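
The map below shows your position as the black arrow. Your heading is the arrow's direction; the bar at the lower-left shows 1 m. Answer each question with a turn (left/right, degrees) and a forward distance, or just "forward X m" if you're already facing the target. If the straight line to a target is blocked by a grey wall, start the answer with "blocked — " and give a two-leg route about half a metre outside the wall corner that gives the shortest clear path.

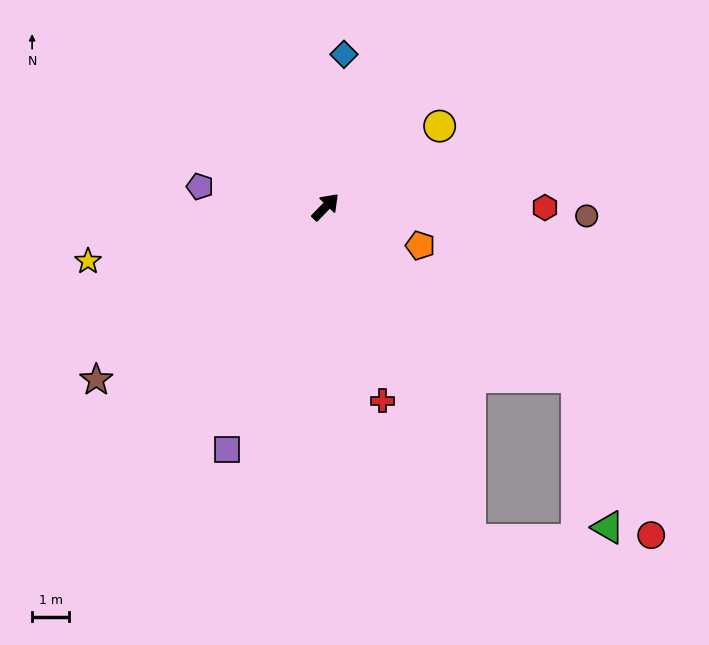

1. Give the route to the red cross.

turn right 120°, forward 5.5 m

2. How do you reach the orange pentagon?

turn right 68°, forward 2.8 m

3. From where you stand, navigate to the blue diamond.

turn left 37°, forward 4.2 m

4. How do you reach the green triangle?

blocked — turn right 80°, forward 8.2 m, then turn right 44°, forward 4.2 m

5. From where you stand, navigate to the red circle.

blocked — turn right 80°, forward 8.2 m, then turn right 31°, forward 4.7 m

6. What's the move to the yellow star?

turn left 147°, forward 6.6 m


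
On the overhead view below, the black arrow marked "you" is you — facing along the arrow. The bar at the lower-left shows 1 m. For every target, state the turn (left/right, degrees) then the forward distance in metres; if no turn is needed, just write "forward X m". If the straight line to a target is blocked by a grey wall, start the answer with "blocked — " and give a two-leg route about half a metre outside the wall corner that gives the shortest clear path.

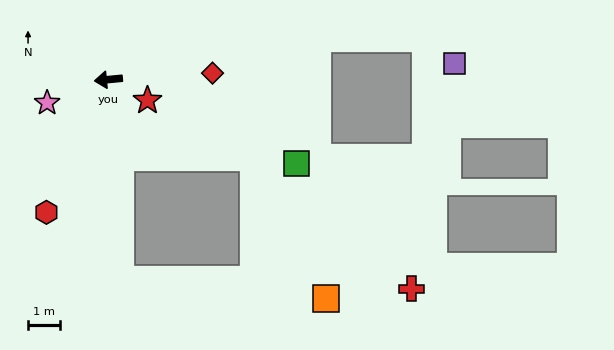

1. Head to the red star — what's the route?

turn left 146°, forward 1.4 m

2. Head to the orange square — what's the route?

blocked — turn left 88°, forward 6.3 m, then turn left 81°, forward 6.5 m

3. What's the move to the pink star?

turn left 15°, forward 2.1 m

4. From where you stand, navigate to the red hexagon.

turn left 60°, forward 4.7 m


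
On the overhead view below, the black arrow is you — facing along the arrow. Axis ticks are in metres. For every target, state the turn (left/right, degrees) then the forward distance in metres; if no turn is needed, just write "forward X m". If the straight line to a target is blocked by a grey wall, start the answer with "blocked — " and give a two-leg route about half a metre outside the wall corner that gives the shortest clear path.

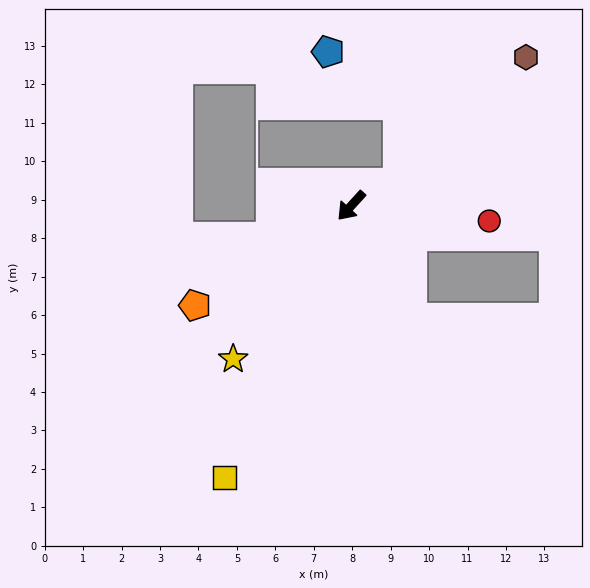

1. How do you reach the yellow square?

turn left 17°, forward 7.8 m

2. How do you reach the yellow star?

turn left 5°, forward 5.0 m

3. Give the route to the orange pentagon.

turn right 15°, forward 4.8 m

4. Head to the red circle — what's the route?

turn left 126°, forward 3.6 m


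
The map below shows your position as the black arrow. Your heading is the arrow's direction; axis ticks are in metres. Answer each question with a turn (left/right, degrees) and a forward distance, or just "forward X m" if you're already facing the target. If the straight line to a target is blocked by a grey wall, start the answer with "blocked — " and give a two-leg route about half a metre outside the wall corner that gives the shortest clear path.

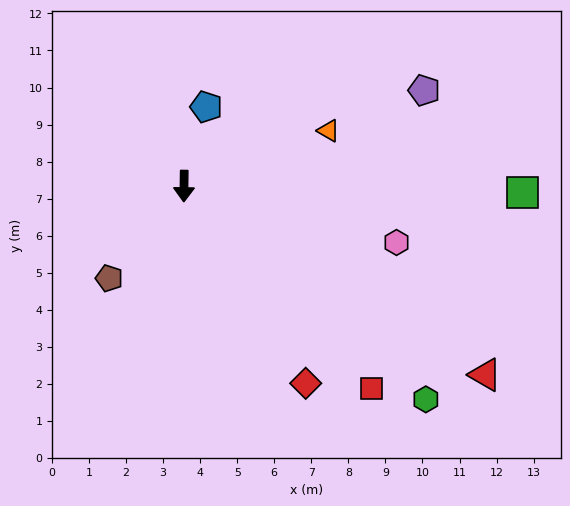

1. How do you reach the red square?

turn left 44°, forward 7.4 m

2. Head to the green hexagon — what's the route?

turn left 49°, forward 8.7 m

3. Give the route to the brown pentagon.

turn right 38°, forward 3.2 m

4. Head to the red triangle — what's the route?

turn left 59°, forward 9.6 m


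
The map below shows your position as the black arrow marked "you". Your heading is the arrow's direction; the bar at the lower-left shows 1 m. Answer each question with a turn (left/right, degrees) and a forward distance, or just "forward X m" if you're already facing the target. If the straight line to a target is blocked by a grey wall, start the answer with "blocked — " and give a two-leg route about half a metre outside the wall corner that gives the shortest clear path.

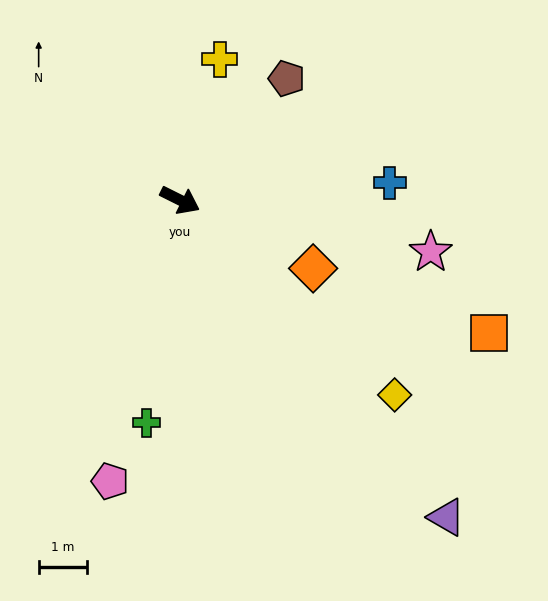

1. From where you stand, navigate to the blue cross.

turn left 31°, forward 4.4 m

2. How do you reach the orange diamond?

forward 3.1 m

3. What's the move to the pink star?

turn left 15°, forward 5.3 m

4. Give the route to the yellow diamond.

turn right 16°, forward 6.0 m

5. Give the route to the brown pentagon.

turn left 75°, forward 3.4 m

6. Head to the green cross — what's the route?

turn right 72°, forward 4.7 m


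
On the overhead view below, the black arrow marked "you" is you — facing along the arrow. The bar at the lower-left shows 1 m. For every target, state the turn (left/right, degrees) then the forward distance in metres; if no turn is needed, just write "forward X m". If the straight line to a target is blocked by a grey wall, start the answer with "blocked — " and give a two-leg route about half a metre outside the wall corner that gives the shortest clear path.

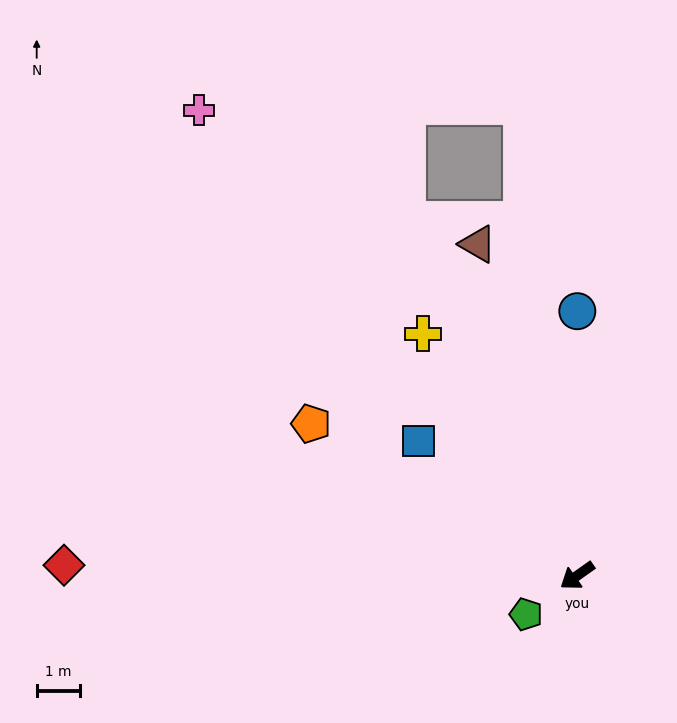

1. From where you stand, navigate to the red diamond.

turn right 36°, forward 12.0 m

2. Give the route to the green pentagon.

forward 1.5 m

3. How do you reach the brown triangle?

turn right 109°, forward 8.1 m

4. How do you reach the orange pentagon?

turn right 65°, forward 7.1 m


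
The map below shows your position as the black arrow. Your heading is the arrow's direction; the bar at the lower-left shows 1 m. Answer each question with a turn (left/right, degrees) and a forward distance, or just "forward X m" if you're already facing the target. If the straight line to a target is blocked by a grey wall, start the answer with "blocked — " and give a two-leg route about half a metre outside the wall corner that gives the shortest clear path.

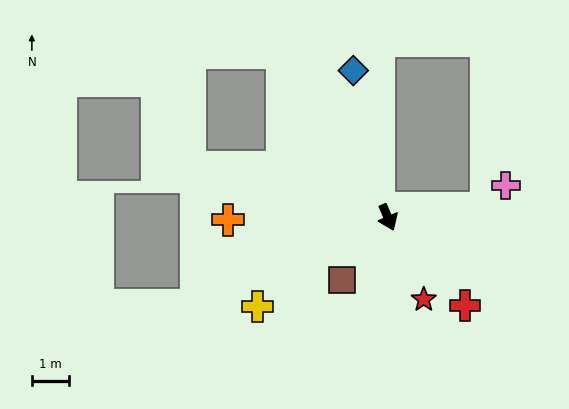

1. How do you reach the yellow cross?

turn right 79°, forward 4.2 m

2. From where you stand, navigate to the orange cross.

turn right 112°, forward 4.3 m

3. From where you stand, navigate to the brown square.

turn right 59°, forward 2.1 m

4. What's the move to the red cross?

turn left 18°, forward 3.1 m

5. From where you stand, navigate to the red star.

forward 2.4 m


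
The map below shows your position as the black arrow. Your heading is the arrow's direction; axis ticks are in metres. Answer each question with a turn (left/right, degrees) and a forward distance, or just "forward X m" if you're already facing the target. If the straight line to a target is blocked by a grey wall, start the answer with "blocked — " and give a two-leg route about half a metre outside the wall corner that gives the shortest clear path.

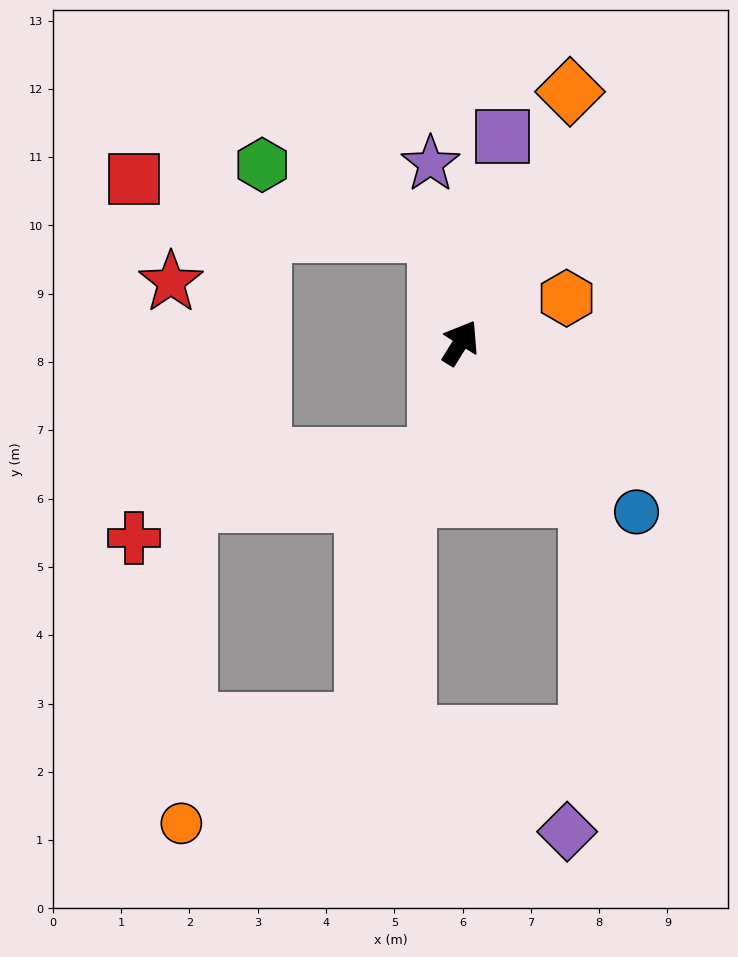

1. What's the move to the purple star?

turn left 41°, forward 2.7 m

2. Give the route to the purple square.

turn left 20°, forward 3.1 m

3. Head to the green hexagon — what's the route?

blocked — turn left 44°, forward 1.6 m, then turn left 56°, forward 2.7 m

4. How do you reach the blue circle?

turn right 102°, forward 3.6 m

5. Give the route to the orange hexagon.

turn right 36°, forward 1.7 m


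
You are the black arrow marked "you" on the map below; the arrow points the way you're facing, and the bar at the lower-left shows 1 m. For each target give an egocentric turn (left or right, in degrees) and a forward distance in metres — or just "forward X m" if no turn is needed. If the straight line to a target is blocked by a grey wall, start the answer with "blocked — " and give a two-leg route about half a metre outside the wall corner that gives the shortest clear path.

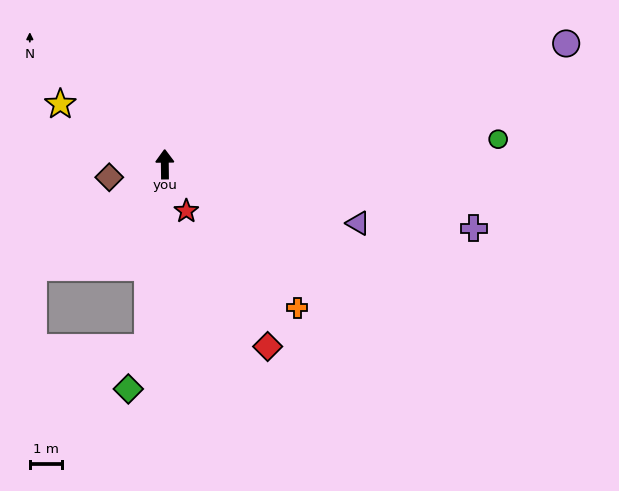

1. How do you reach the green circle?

turn right 86°, forward 10.5 m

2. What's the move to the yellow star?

turn left 59°, forward 3.8 m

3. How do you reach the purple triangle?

turn right 108°, forward 6.4 m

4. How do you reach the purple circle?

turn right 74°, forward 13.2 m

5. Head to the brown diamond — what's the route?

turn left 103°, forward 1.8 m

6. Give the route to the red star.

turn right 156°, forward 1.6 m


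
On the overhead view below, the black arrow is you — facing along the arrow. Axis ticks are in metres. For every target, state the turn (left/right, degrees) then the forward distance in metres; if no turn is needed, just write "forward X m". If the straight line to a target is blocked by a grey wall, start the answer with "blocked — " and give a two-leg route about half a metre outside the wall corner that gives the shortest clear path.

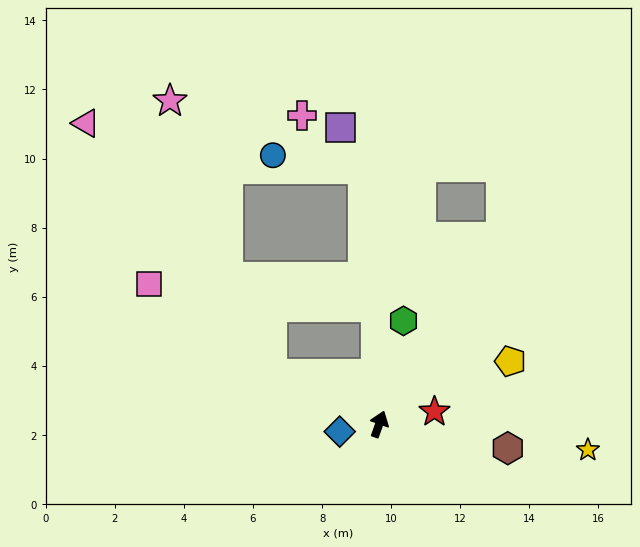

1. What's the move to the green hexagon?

turn left 6°, forward 3.1 m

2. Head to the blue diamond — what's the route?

turn left 120°, forward 1.2 m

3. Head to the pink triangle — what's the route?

blocked — turn left 84°, forward 3.4 m, then turn right 28°, forward 9.0 m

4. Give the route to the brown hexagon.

turn right 81°, forward 3.8 m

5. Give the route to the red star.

turn right 58°, forward 1.6 m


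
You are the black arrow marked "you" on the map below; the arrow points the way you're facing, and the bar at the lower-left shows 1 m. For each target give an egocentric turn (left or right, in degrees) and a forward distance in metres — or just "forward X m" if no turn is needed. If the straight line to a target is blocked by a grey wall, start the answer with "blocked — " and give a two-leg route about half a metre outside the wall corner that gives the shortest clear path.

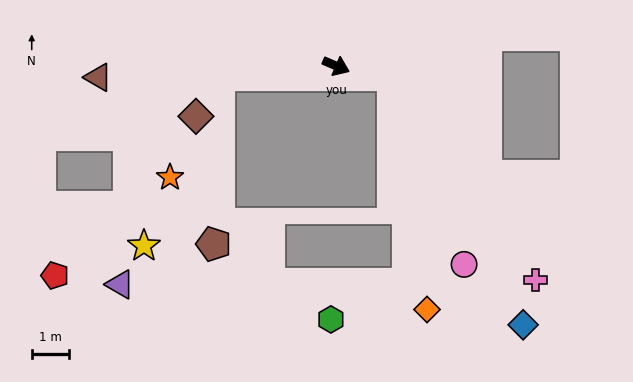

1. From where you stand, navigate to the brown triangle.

turn right 154°, forward 6.4 m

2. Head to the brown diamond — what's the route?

blocked — turn right 152°, forward 3.2 m, then turn left 56°, forward 1.3 m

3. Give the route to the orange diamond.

blocked — turn left 13°, forward 1.5 m, then turn right 71°, forward 6.4 m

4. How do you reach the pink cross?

blocked — turn left 13°, forward 1.5 m, then turn right 45°, forward 6.7 m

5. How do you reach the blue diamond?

blocked — turn left 13°, forward 1.5 m, then turn right 52°, forward 7.6 m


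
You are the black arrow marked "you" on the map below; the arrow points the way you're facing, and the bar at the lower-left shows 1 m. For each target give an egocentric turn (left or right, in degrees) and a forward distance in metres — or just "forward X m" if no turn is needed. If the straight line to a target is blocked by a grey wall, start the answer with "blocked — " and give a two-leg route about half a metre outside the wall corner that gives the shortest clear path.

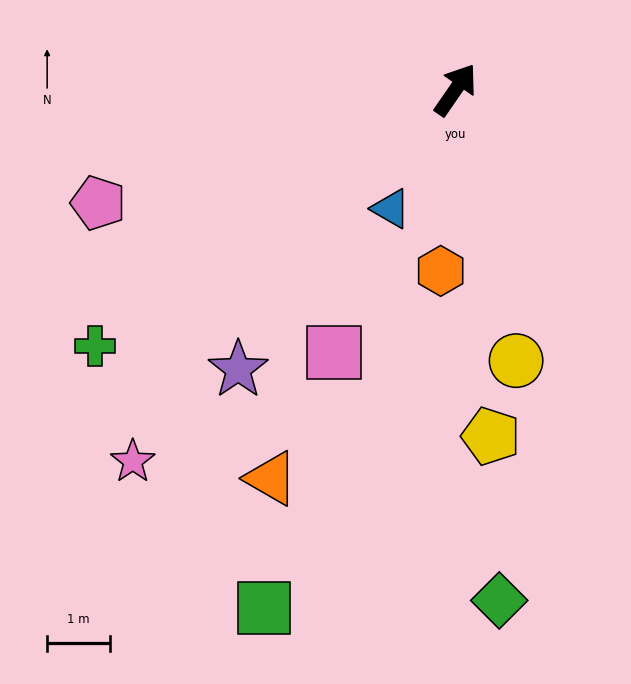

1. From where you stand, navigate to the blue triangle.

turn right 174°, forward 2.1 m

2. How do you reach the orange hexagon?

turn right 150°, forward 2.9 m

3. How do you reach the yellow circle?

turn right 133°, forward 4.4 m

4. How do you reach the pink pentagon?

turn left 142°, forward 5.9 m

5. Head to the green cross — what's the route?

turn left 160°, forward 7.0 m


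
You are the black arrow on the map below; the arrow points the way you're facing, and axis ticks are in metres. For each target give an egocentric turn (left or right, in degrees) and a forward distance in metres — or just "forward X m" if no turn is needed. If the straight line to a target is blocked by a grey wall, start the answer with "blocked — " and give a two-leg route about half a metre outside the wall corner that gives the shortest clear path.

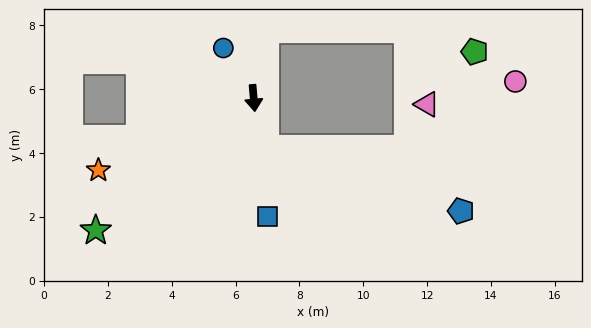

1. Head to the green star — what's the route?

turn right 55°, forward 6.5 m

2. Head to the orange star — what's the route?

turn right 70°, forward 5.4 m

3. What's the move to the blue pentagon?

blocked — turn left 8°, forward 1.6 m, then turn left 59°, forward 6.4 m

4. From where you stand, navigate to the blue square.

forward 3.7 m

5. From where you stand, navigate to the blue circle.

turn right 154°, forward 1.8 m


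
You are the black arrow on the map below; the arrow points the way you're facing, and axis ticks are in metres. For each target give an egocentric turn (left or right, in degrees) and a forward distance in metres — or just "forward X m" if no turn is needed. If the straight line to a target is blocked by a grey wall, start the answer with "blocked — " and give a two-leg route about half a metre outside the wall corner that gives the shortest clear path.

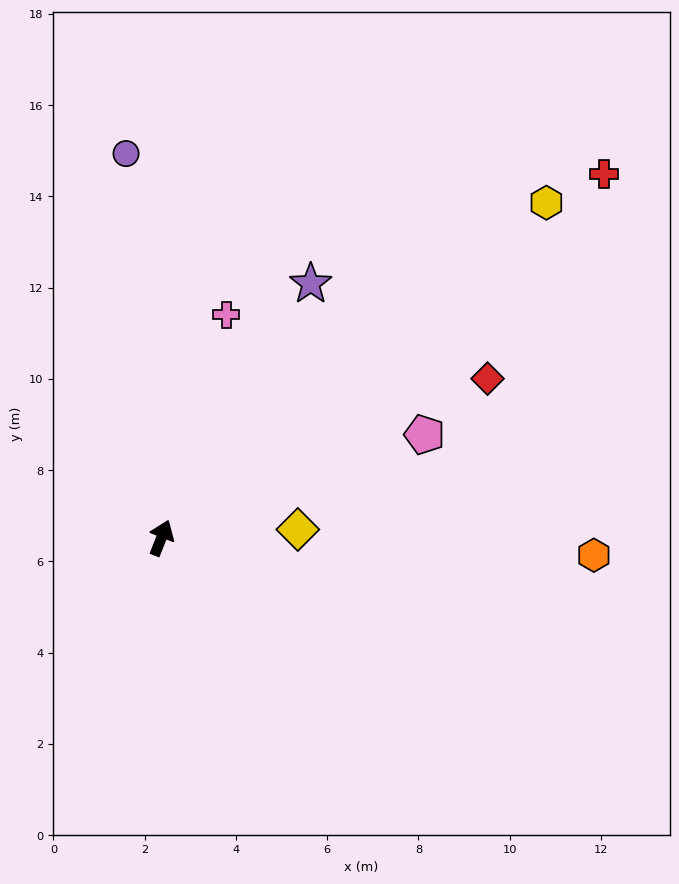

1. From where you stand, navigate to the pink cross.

turn left 5°, forward 5.1 m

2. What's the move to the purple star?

turn right 9°, forward 6.5 m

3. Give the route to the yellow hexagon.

turn right 27°, forward 11.2 m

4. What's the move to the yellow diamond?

turn right 65°, forward 3.0 m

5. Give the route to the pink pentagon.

turn right 47°, forward 6.2 m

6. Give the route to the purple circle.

turn left 27°, forward 8.5 m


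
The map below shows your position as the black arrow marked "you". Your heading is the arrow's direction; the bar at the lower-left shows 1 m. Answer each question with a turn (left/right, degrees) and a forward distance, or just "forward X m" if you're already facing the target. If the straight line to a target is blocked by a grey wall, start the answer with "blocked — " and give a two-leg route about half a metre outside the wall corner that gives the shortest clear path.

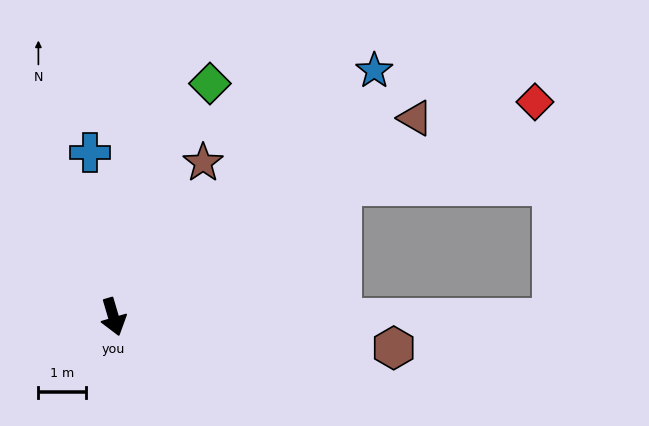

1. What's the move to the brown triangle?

turn left 107°, forward 7.7 m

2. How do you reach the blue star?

turn left 117°, forward 7.6 m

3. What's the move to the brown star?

turn left 133°, forward 3.8 m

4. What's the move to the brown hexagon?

turn left 67°, forward 6.0 m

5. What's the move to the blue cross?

turn left 172°, forward 3.5 m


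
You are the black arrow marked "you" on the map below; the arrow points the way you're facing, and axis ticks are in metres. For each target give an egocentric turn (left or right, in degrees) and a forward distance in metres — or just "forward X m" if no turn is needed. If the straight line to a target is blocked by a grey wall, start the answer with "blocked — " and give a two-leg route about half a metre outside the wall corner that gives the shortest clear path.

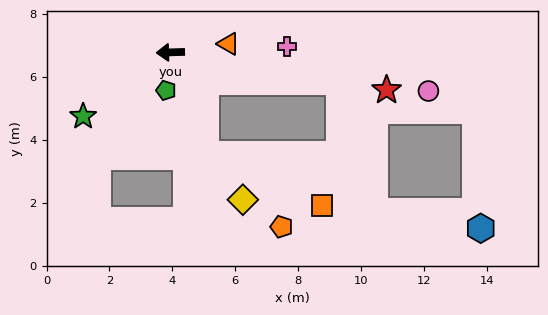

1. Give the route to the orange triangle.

turn right 173°, forward 1.9 m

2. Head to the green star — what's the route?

turn left 35°, forward 3.4 m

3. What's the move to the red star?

turn left 168°, forward 7.0 m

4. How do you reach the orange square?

blocked — turn left 107°, forward 3.4 m, then turn left 47°, forward 4.1 m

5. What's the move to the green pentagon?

turn left 82°, forward 1.2 m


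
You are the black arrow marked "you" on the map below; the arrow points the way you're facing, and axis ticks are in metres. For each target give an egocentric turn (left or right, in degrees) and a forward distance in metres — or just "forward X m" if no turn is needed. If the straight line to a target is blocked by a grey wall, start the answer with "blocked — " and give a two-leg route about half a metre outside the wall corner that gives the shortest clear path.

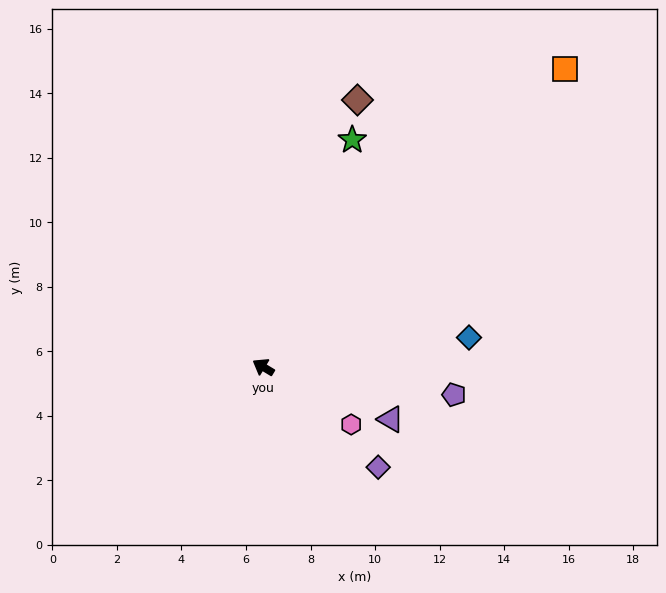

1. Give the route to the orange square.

turn right 104°, forward 13.1 m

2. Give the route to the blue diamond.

turn right 141°, forward 6.4 m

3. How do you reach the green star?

turn right 80°, forward 7.6 m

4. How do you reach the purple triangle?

turn right 171°, forward 4.3 m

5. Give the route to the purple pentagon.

turn right 157°, forward 6.0 m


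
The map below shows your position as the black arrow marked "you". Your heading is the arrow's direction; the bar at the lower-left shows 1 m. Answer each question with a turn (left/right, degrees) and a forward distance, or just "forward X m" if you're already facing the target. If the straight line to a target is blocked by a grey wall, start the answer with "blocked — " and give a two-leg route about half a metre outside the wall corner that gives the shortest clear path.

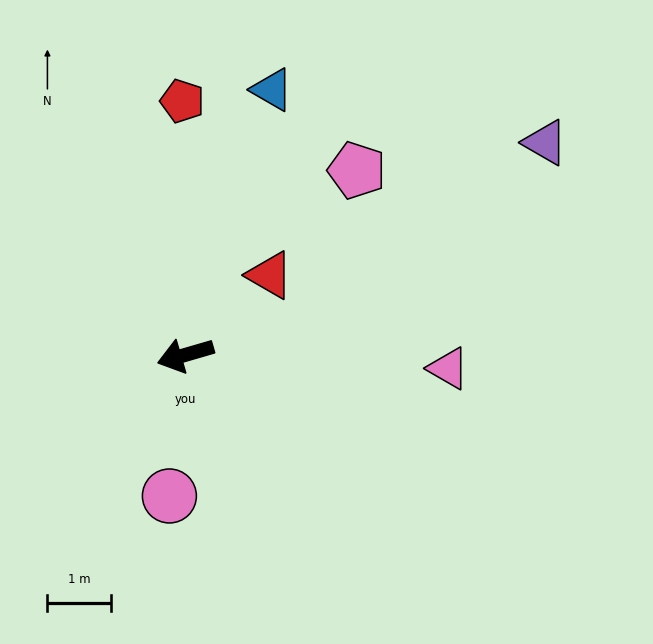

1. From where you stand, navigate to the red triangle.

turn right 153°, forward 1.8 m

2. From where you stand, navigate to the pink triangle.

turn left 161°, forward 4.1 m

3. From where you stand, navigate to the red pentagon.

turn right 106°, forward 4.0 m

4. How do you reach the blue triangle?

turn right 124°, forward 4.4 m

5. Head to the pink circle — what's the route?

turn left 67°, forward 2.2 m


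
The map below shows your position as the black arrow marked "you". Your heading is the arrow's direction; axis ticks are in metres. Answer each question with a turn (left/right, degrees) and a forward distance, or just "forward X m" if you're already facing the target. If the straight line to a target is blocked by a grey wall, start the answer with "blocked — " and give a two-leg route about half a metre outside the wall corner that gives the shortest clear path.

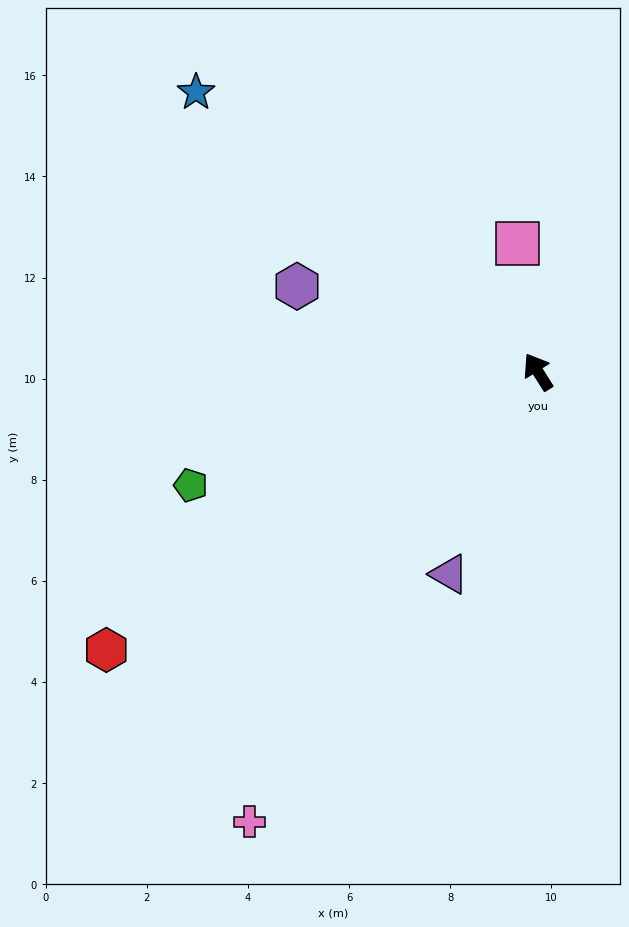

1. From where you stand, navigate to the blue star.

turn left 19°, forward 8.7 m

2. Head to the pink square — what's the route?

turn right 23°, forward 2.6 m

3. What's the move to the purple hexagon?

turn left 38°, forward 5.1 m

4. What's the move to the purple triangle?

turn left 124°, forward 4.4 m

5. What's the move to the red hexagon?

turn left 91°, forward 10.2 m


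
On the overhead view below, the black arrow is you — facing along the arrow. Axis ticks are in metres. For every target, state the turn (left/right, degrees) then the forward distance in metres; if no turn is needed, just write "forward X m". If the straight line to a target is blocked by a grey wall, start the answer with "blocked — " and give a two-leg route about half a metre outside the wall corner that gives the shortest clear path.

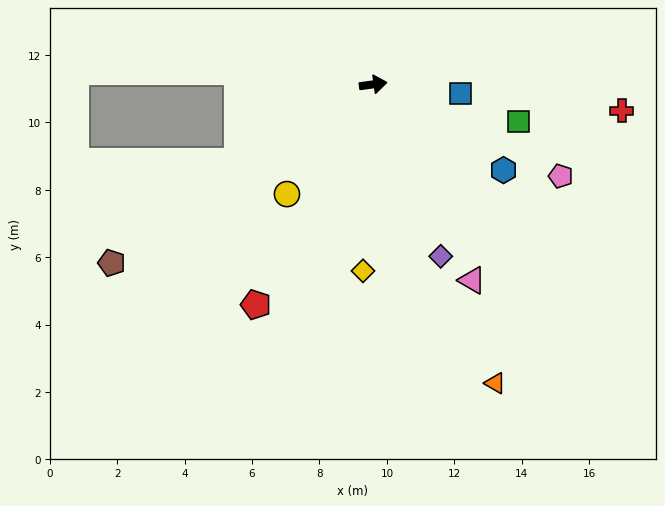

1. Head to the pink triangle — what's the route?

turn right 71°, forward 6.5 m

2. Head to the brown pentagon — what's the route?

turn right 154°, forward 9.4 m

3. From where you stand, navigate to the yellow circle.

turn right 136°, forward 4.1 m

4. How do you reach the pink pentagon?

turn right 34°, forward 6.2 m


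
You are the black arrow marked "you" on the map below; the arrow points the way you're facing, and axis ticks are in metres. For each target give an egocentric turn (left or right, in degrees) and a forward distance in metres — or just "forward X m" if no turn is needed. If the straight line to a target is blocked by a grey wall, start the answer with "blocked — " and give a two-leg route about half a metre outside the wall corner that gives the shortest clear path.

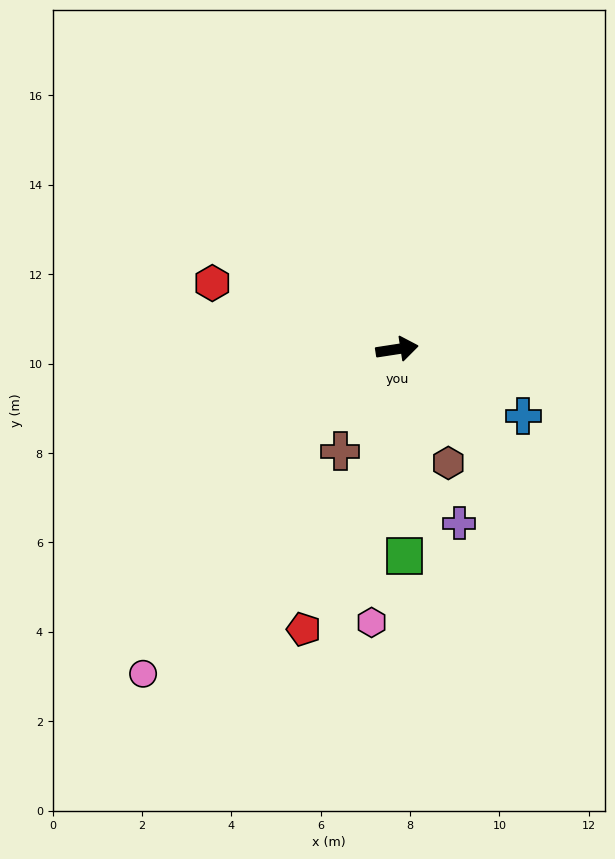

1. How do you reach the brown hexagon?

turn right 74°, forward 2.8 m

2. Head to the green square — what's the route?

turn right 97°, forward 4.6 m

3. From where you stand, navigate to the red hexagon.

turn left 152°, forward 4.4 m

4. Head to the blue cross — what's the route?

turn right 37°, forward 3.2 m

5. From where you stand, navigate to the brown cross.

turn right 128°, forward 2.6 m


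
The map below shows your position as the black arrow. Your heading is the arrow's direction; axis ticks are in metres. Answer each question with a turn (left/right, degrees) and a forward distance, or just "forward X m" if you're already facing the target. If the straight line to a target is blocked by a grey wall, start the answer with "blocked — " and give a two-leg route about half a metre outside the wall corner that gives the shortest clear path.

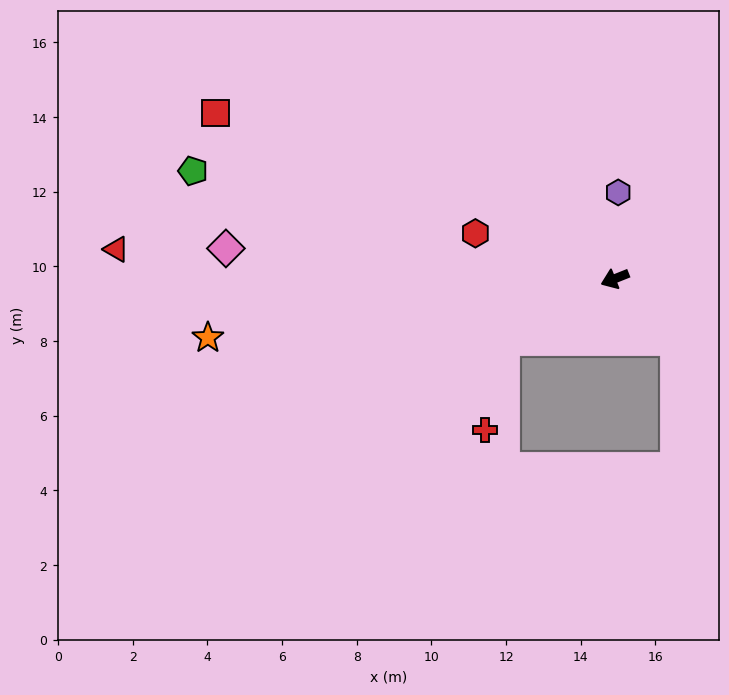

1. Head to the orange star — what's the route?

turn right 14°, forward 11.0 m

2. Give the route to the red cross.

blocked — turn left 7°, forward 3.4 m, then turn left 49°, forward 2.5 m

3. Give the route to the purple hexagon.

turn right 114°, forward 2.3 m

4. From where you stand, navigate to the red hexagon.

turn right 40°, forward 3.9 m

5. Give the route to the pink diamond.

turn right 26°, forward 10.4 m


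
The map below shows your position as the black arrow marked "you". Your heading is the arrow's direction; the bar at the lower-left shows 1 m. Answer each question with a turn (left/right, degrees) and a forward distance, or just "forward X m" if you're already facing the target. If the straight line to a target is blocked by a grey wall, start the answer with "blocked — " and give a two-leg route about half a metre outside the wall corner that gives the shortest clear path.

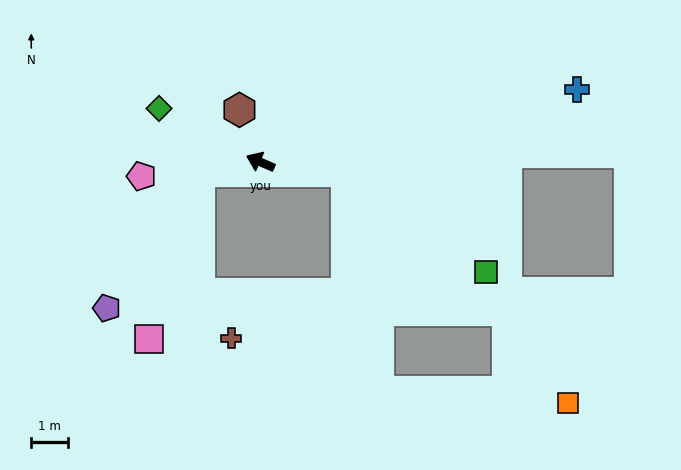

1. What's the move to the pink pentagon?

turn left 30°, forward 3.3 m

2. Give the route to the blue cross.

turn right 144°, forward 9.0 m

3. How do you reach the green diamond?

turn right 4°, forward 3.2 m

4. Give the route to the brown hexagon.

turn right 45°, forward 1.5 m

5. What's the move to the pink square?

blocked — turn left 33°, forward 1.7 m, then turn left 63°, forward 4.8 m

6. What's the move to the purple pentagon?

blocked — turn left 33°, forward 1.7 m, then turn left 46°, forward 4.5 m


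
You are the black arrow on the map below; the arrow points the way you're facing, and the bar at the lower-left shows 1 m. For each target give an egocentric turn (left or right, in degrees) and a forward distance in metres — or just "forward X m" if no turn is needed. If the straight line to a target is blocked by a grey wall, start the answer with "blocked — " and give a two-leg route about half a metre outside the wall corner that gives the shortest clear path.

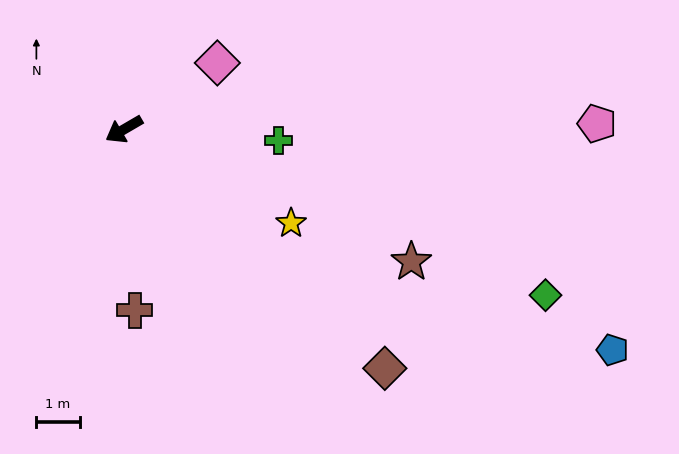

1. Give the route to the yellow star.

turn left 120°, forward 4.4 m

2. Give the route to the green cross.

turn left 146°, forward 3.6 m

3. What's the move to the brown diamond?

turn left 107°, forward 8.2 m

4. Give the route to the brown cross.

turn left 63°, forward 4.2 m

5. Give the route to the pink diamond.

turn right 175°, forward 2.6 m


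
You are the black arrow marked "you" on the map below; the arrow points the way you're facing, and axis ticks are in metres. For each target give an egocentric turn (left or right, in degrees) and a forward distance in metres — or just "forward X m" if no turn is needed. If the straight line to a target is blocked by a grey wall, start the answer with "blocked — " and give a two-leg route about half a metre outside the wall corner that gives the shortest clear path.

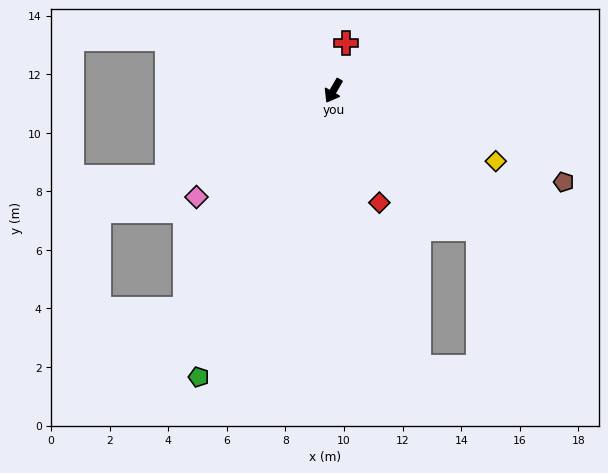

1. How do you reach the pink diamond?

turn right 22°, forward 5.9 m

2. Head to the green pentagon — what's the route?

turn left 5°, forward 10.8 m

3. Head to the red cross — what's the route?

turn right 165°, forward 1.7 m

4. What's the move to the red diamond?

turn left 52°, forward 4.1 m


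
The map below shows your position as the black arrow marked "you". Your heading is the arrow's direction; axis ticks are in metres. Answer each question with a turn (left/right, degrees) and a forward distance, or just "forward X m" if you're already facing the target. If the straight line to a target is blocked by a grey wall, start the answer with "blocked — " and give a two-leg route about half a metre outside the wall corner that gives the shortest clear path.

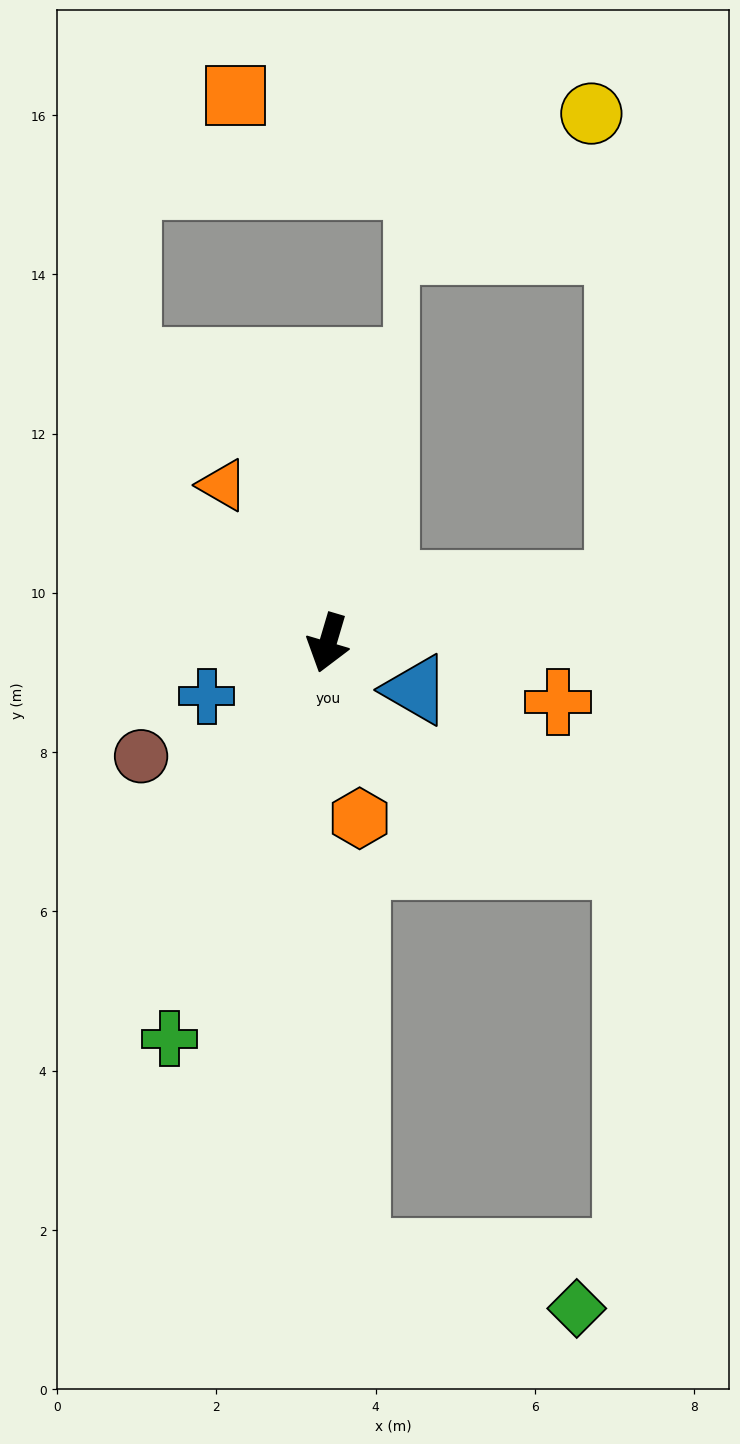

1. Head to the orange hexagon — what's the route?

turn left 27°, forward 2.2 m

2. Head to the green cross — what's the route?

turn right 5°, forward 5.4 m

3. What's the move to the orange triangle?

turn right 130°, forward 2.4 m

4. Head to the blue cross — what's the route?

turn right 50°, forward 1.7 m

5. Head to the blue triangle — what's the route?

turn left 78°, forward 1.3 m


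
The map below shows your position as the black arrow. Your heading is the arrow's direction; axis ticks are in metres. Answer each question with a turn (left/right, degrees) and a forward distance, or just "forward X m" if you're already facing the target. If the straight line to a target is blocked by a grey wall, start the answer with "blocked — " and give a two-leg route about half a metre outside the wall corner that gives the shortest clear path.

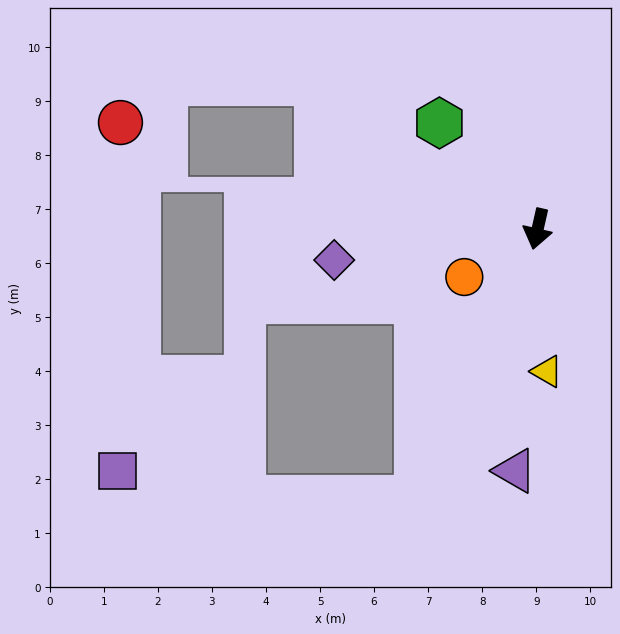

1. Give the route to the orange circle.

turn right 44°, forward 1.6 m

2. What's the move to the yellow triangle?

turn left 17°, forward 2.6 m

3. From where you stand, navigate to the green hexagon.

turn right 124°, forward 2.7 m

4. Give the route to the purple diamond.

turn right 69°, forward 3.8 m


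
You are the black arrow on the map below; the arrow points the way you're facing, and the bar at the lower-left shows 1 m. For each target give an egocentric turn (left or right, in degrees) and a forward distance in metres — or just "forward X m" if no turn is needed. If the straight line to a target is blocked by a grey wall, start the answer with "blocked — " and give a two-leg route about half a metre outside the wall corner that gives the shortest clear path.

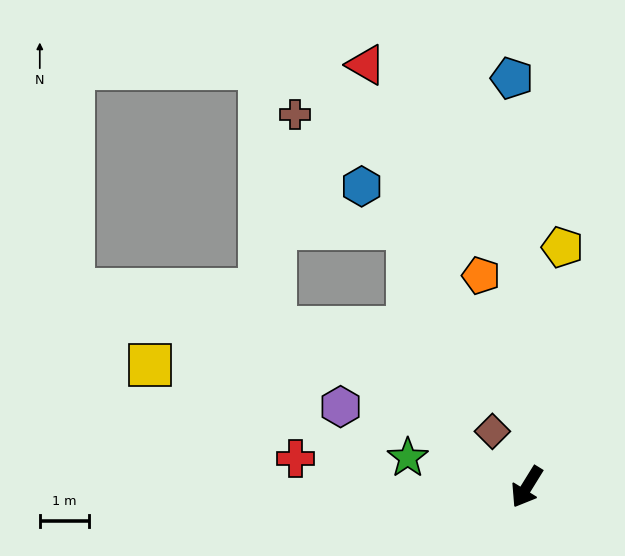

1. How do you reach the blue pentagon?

turn right 146°, forward 8.3 m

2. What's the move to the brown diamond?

turn right 117°, forward 1.3 m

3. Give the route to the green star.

turn right 72°, forward 2.5 m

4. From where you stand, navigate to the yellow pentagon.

turn right 157°, forward 4.9 m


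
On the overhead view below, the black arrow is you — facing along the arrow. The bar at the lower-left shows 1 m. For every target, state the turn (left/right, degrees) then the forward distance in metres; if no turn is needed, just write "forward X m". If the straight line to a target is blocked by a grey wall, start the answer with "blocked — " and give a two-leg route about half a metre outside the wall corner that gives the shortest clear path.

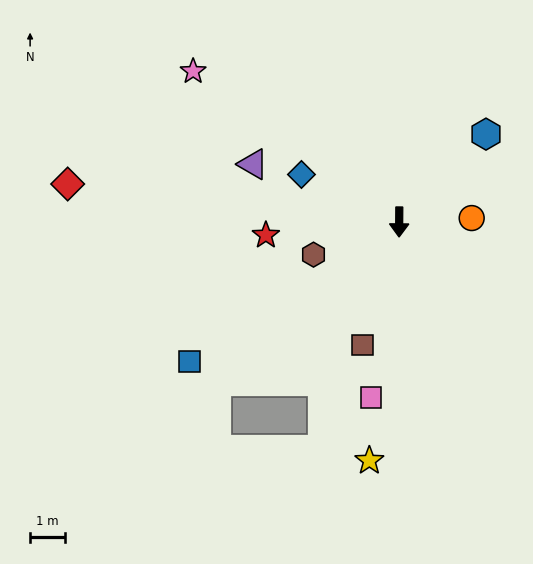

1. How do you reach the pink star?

turn right 126°, forward 7.4 m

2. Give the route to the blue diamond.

turn right 115°, forward 3.1 m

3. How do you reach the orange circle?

turn left 94°, forward 2.1 m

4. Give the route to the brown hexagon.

turn right 69°, forward 2.6 m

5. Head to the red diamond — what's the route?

turn right 96°, forward 9.6 m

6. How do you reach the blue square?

turn right 56°, forward 7.3 m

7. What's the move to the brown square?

turn right 16°, forward 3.7 m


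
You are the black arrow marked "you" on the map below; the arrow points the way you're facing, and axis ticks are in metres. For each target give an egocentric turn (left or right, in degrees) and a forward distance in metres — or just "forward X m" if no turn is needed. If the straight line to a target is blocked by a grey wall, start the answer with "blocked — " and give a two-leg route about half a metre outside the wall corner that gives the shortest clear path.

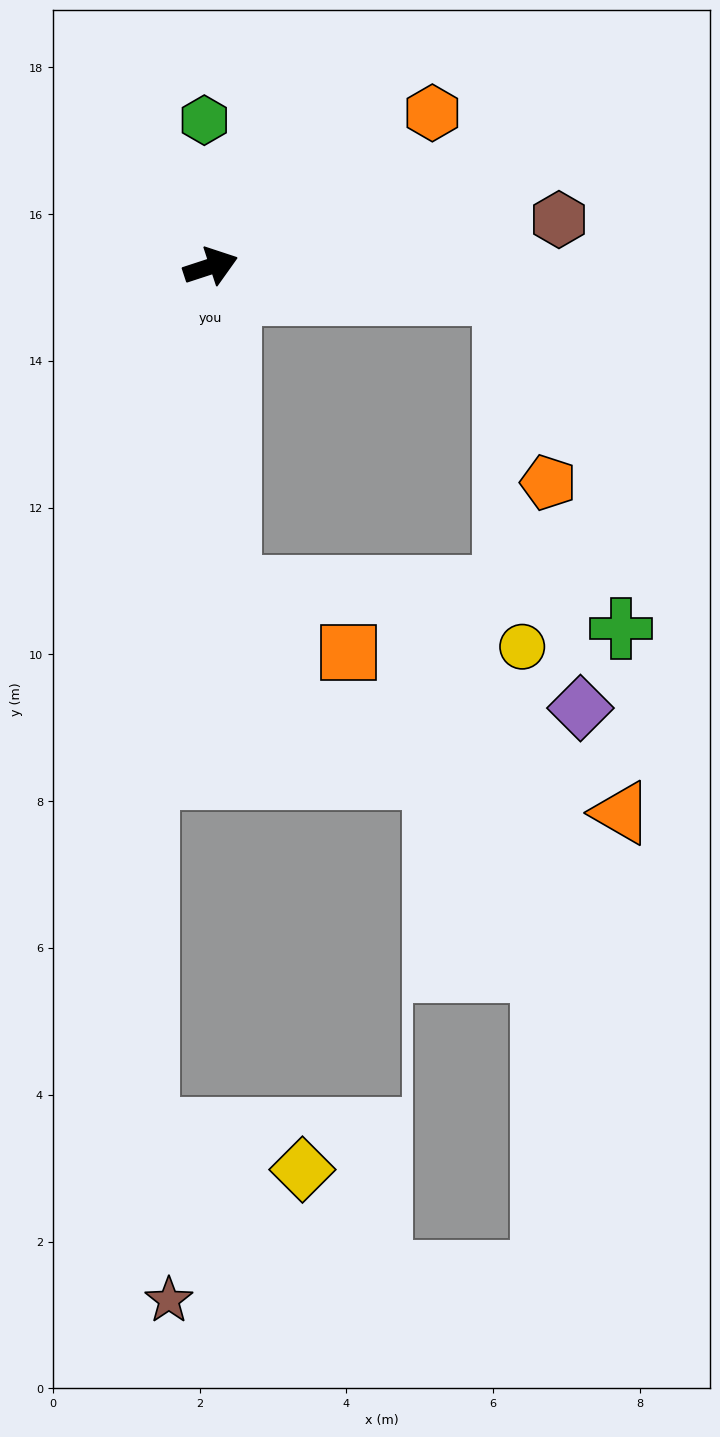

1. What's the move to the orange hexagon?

turn left 17°, forward 3.7 m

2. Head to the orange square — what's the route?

blocked — turn right 105°, forward 4.4 m, then turn left 58°, forward 1.8 m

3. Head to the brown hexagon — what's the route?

turn right 10°, forward 4.8 m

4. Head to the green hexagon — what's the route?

turn left 74°, forward 2.0 m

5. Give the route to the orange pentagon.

blocked — turn right 23°, forward 4.0 m, then turn right 72°, forward 2.6 m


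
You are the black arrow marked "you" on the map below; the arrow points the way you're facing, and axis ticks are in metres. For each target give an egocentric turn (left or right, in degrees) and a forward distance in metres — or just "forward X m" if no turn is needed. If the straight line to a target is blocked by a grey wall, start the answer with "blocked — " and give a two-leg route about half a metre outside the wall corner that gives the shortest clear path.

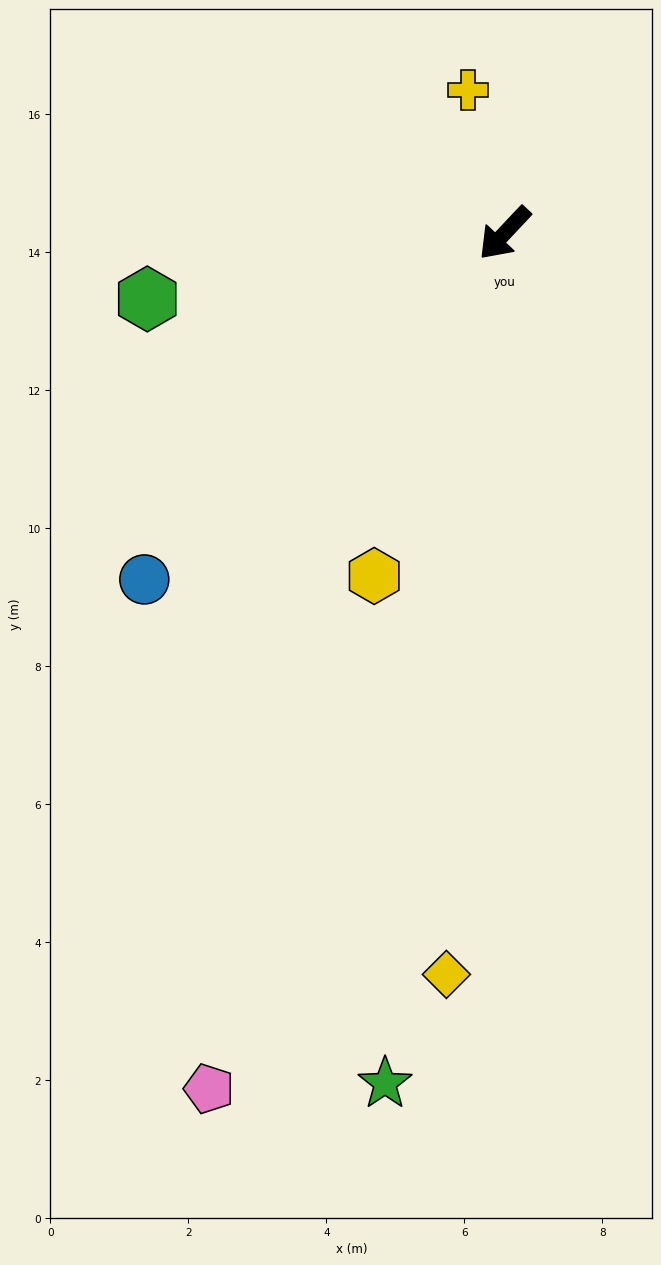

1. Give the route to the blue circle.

turn right 3°, forward 7.2 m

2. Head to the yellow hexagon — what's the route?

turn left 22°, forward 5.3 m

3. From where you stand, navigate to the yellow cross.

turn right 122°, forward 2.1 m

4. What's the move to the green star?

turn left 35°, forward 12.4 m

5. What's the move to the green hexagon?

turn right 36°, forward 5.3 m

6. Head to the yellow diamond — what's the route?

turn left 39°, forward 10.8 m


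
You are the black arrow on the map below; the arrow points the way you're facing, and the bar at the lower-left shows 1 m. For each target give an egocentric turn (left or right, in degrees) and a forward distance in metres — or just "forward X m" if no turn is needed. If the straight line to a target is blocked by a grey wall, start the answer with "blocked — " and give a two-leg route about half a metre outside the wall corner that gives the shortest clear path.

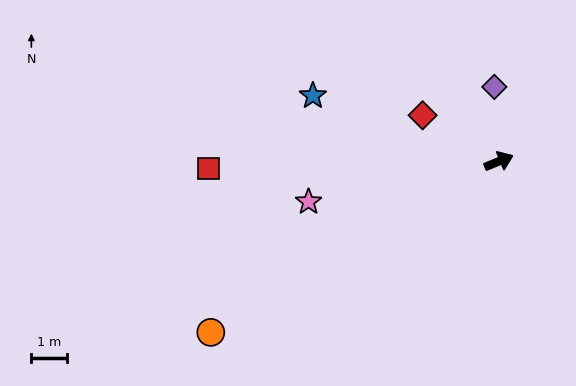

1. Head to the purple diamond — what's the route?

turn left 71°, forward 2.1 m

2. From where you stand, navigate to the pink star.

turn left 170°, forward 5.5 m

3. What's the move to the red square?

turn left 159°, forward 8.2 m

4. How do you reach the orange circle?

turn right 172°, forward 9.4 m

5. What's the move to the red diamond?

turn left 127°, forward 2.5 m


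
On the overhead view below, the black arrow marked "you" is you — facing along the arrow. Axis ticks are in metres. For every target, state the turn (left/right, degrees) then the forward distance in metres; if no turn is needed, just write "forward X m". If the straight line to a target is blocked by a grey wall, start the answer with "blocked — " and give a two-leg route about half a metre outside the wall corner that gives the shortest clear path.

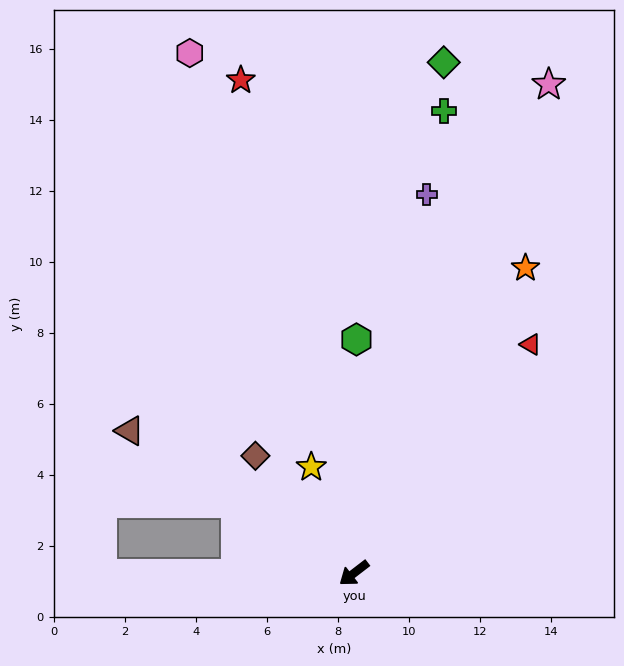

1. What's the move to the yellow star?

turn right 106°, forward 3.2 m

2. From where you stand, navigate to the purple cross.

turn right 138°, forward 10.9 m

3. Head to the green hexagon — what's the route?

turn right 128°, forward 6.6 m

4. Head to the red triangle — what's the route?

turn right 165°, forward 8.1 m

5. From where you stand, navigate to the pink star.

turn right 149°, forward 14.8 m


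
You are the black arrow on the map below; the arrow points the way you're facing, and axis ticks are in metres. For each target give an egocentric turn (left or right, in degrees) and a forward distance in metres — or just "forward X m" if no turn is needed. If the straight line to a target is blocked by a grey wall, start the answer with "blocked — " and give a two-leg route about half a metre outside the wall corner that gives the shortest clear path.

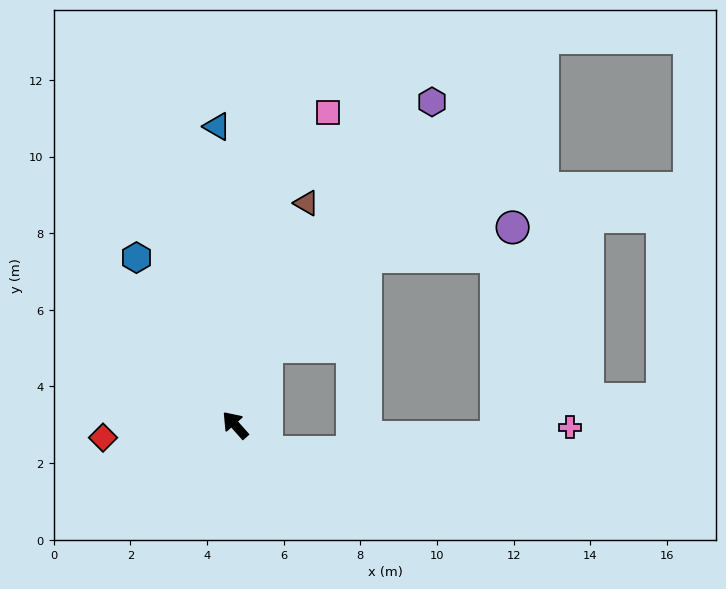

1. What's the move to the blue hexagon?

turn right 11°, forward 5.1 m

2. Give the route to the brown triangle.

turn right 59°, forward 6.1 m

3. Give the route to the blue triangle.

turn right 38°, forward 7.8 m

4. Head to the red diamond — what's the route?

turn left 54°, forward 3.5 m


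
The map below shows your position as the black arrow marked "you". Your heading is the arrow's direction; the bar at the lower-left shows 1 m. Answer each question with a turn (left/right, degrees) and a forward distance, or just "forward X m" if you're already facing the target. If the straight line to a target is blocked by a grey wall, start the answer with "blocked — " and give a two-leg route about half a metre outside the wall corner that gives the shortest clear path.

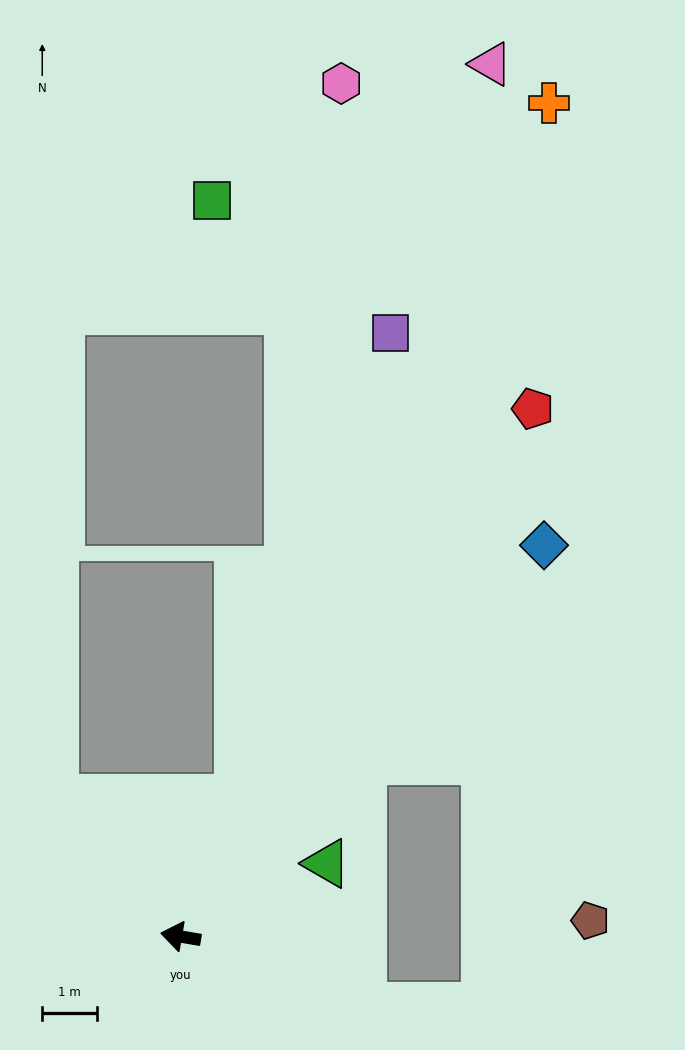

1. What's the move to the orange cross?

turn right 104°, forward 16.6 m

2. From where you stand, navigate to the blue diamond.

turn right 123°, forward 9.7 m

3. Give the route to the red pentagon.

turn right 114°, forward 11.6 m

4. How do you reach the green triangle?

turn right 144°, forward 3.0 m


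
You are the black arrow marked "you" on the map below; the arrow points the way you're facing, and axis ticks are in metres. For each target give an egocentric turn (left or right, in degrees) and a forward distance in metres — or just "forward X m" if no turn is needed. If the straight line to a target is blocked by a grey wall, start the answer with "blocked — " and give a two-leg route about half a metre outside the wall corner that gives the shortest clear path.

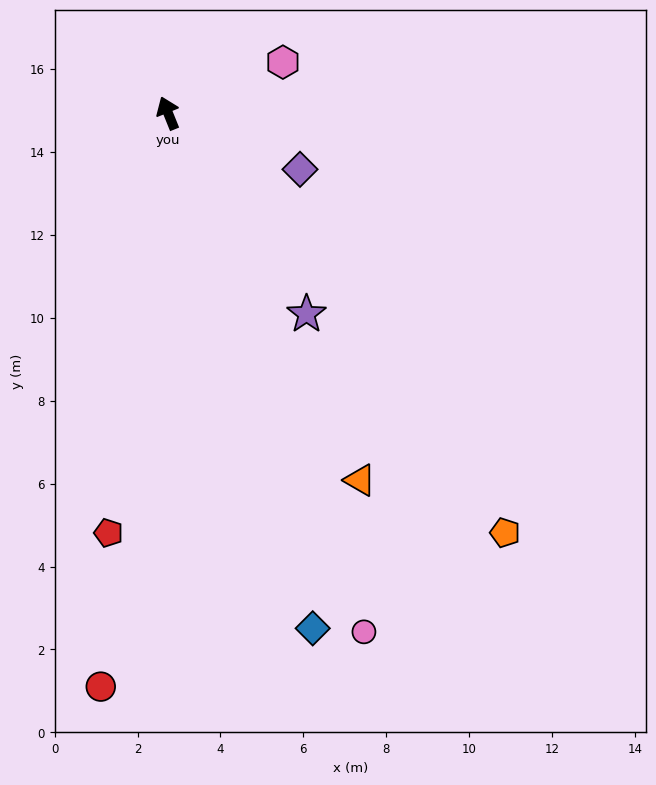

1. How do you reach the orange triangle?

turn right 174°, forward 10.0 m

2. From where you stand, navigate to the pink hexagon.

turn right 88°, forward 3.0 m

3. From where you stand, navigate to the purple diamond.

turn right 135°, forward 3.5 m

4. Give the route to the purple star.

turn right 167°, forward 5.9 m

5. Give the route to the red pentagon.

turn left 150°, forward 10.2 m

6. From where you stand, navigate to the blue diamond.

turn left 174°, forward 12.9 m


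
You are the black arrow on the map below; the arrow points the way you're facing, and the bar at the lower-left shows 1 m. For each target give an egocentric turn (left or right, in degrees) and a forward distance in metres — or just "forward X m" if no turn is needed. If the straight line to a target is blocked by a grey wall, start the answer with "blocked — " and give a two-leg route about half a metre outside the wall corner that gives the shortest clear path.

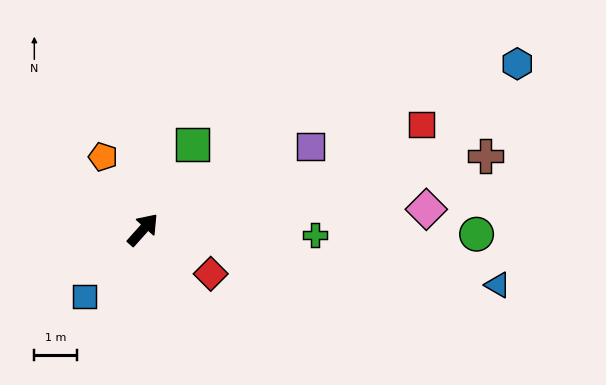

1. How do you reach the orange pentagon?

turn left 70°, forward 2.0 m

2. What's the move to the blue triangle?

turn right 57°, forward 8.5 m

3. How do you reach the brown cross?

turn right 36°, forward 8.3 m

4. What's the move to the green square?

turn left 11°, forward 2.3 m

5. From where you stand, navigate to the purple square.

turn right 22°, forward 4.4 m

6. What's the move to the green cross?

turn right 50°, forward 4.1 m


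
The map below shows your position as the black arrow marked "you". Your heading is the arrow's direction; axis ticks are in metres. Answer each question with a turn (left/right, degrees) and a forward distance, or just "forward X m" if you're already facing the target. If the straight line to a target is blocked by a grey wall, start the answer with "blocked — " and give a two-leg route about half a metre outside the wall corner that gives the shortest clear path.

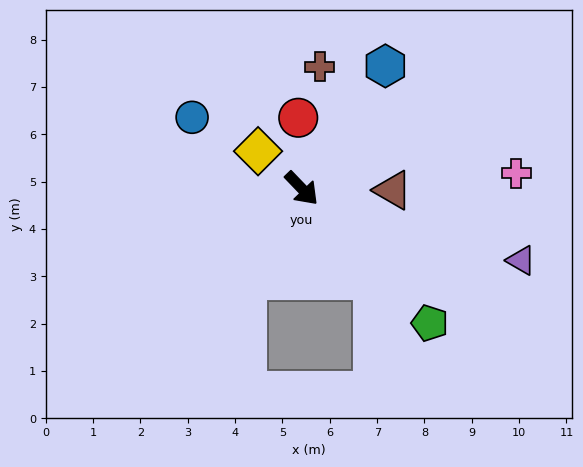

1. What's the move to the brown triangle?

turn left 45°, forward 1.9 m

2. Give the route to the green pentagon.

forward 3.9 m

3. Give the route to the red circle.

turn left 139°, forward 1.5 m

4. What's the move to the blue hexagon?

turn left 102°, forward 3.1 m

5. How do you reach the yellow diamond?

turn right 174°, forward 1.2 m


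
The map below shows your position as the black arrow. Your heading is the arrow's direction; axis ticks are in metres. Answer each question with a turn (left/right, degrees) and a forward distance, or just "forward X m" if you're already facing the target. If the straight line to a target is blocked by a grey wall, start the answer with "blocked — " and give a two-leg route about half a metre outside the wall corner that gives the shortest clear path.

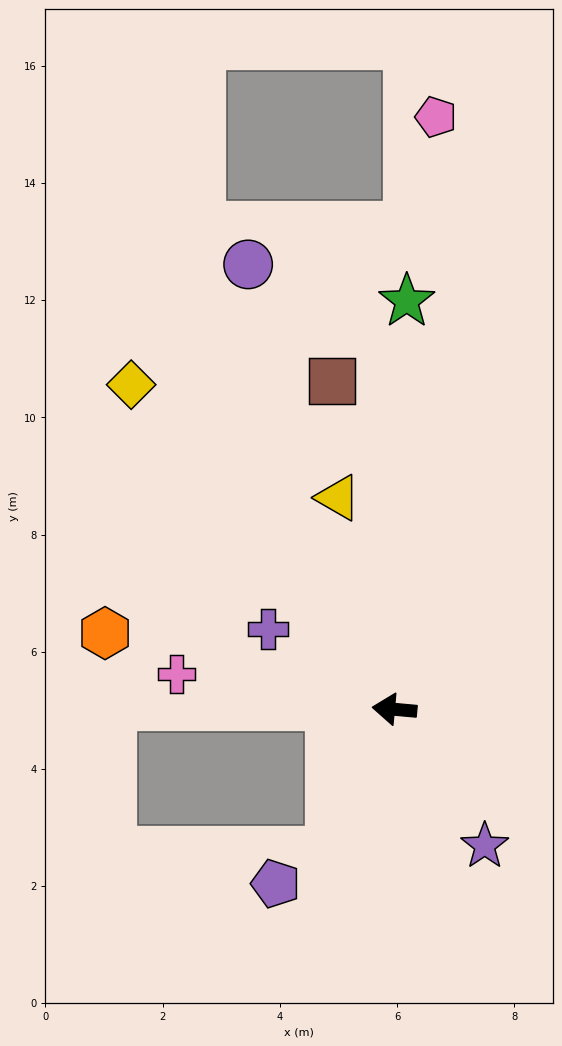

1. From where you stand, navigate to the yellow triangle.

turn right 70°, forward 3.7 m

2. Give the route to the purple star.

turn left 129°, forward 2.8 m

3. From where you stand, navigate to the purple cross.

turn right 27°, forward 2.6 m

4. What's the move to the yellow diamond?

turn right 46°, forward 7.1 m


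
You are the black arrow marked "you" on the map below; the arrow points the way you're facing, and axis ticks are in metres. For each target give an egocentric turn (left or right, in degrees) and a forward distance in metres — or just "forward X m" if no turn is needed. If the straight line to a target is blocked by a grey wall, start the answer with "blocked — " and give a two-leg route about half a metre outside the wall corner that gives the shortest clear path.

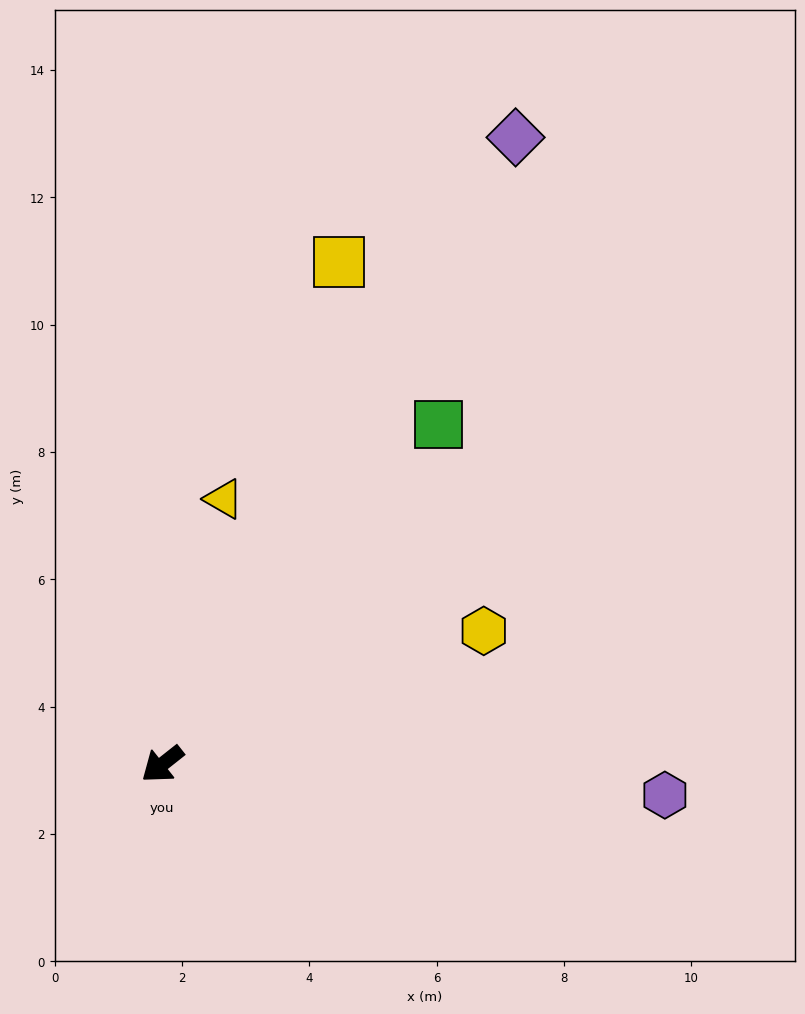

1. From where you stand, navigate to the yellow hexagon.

turn left 164°, forward 5.5 m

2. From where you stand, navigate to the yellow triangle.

turn right 141°, forward 4.3 m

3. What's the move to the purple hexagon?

turn left 138°, forward 7.9 m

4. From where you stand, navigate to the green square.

turn right 167°, forward 6.9 m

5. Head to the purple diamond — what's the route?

turn right 158°, forward 11.3 m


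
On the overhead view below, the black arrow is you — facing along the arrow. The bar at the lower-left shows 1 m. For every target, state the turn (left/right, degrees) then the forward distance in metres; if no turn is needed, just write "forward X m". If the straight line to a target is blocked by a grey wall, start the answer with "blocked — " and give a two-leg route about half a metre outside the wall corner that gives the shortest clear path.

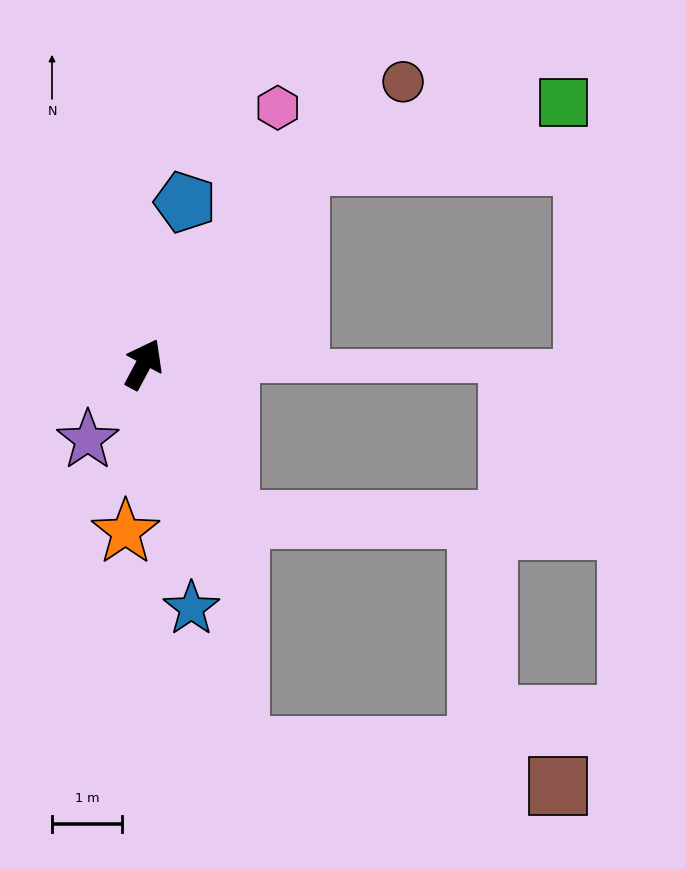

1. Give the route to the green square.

blocked — turn right 10°, forward 3.6 m, then turn right 39°, forward 3.9 m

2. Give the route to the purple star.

turn left 172°, forward 1.3 m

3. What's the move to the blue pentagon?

turn left 14°, forward 2.4 m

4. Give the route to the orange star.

turn right 158°, forward 2.4 m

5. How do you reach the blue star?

turn right 141°, forward 3.6 m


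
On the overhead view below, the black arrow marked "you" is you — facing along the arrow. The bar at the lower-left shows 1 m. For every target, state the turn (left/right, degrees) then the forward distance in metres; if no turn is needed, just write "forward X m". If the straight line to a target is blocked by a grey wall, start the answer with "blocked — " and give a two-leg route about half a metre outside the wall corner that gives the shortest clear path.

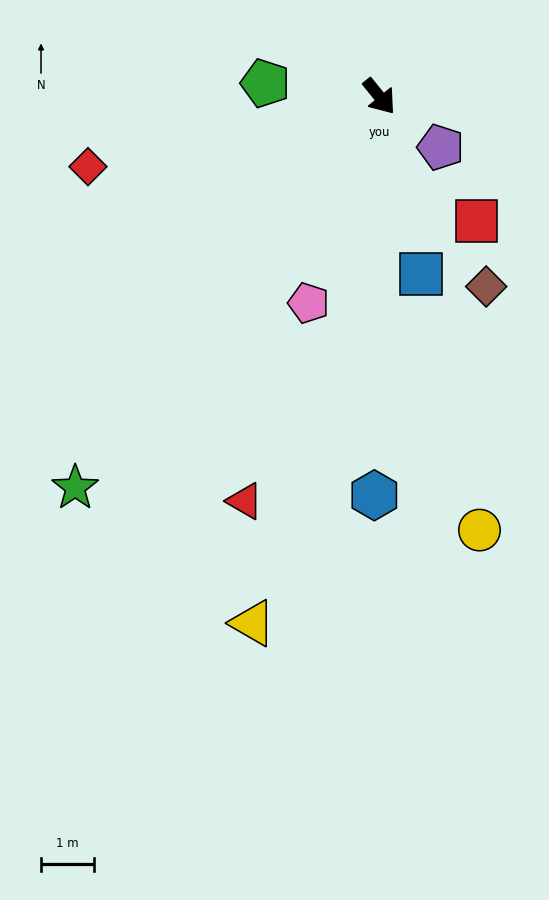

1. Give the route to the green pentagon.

turn right 136°, forward 2.2 m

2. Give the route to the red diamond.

turn right 116°, forward 5.7 m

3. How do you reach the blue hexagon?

turn right 40°, forward 7.6 m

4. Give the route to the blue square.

turn right 26°, forward 3.5 m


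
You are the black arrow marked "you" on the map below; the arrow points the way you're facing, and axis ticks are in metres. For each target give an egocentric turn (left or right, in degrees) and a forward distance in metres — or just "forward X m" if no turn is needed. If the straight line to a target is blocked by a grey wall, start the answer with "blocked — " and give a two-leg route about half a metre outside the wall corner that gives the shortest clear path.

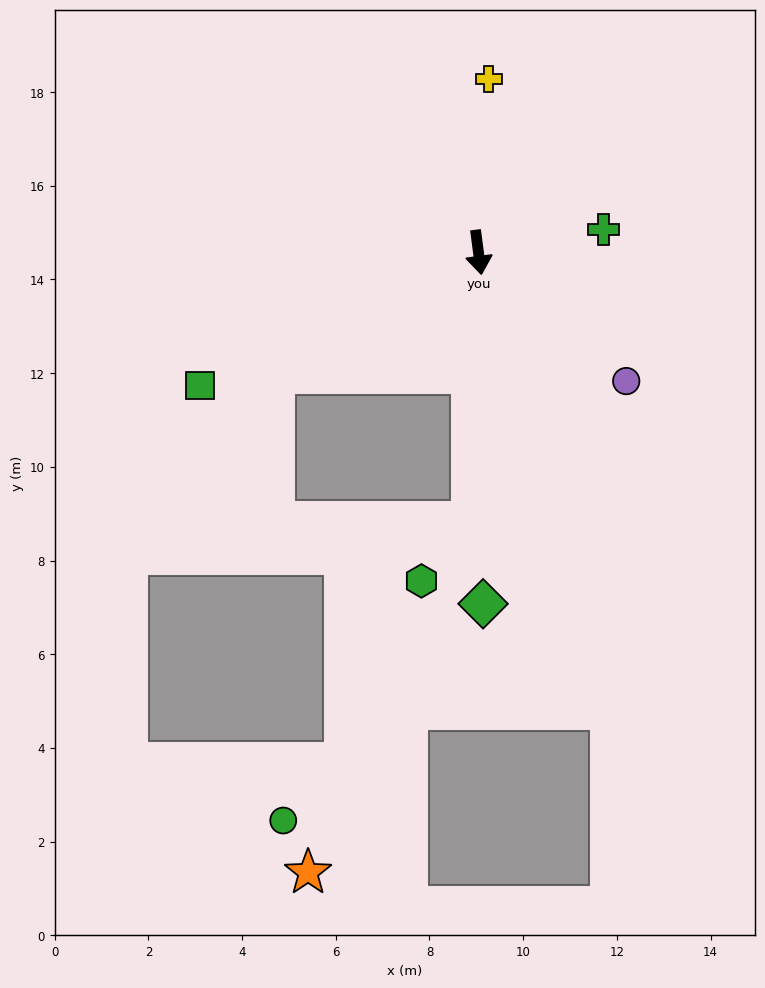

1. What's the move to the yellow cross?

turn left 169°, forward 3.7 m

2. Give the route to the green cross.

turn left 93°, forward 2.7 m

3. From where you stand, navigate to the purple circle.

turn left 41°, forward 4.2 m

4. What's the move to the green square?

turn right 72°, forward 6.6 m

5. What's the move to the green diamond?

turn right 7°, forward 7.5 m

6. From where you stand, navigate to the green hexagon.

blocked — turn right 9°, forward 5.7 m, then turn right 38°, forward 1.7 m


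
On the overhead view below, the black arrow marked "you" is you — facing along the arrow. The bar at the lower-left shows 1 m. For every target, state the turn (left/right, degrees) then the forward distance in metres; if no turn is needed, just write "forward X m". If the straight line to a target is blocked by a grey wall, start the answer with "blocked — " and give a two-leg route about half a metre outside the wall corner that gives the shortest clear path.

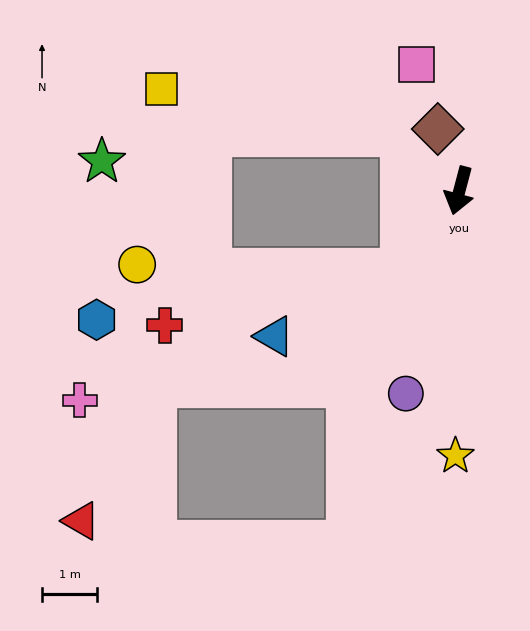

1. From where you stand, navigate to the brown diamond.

turn right 146°, forward 1.2 m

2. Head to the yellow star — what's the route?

turn left 14°, forward 4.8 m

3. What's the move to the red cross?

blocked — turn right 19°, forward 1.8 m, then turn right 44°, forward 4.5 m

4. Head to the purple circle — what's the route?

forward 3.8 m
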